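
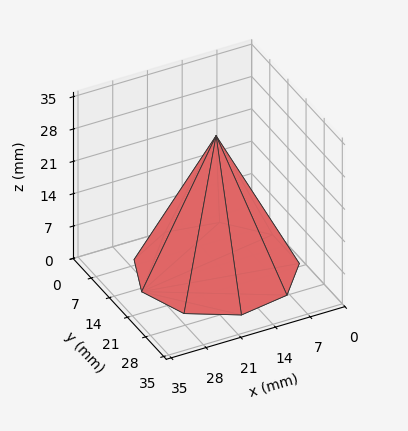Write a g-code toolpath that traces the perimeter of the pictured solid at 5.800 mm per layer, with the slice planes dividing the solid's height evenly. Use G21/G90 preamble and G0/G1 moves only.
Reading the render: the shape is a regular 9-sided pyramid, base circumscribed radius ≈ 15 mm, apex at z ≈ 29 mm (dimensions read to the nearest mm from the axis ticks). For the g-code, the solid's height is divided into equal slices at the stated Δz and each level perimeter traced with G1 moves after a G0 lift.

; perimeter-only toolpath
G21 ; units = mm
G90 ; absolute positioning
G28 ; home
; layer 1
G0 Z5.800
G0 X27.000 Y15.000
G1 X24.193 Y22.714
G1 X17.084 Y26.818
G1 X9.000 Y25.392
G1 X3.724 Y19.104
G1 X3.724 Y10.896
G1 X9.000 Y4.608
G1 X17.084 Y3.182
G1 X24.193 Y7.286
G1 X27.000 Y15.000
; layer 2
G0 Z11.600
G0 X24.000 Y15.000
G1 X21.895 Y20.785
G1 X16.563 Y23.863
G1 X10.500 Y22.794
G1 X6.543 Y18.078
G1 X6.543 Y11.922
G1 X10.500 Y7.206
G1 X16.563 Y6.137
G1 X21.895 Y9.215
G1 X24.000 Y15.000
; layer 3
G0 Z17.400
G0 X21.000 Y15.000
G1 X19.596 Y18.857
G1 X16.042 Y20.909
G1 X12.000 Y20.196
G1 X9.362 Y17.052
G1 X9.362 Y12.948
G1 X12.000 Y9.804
G1 X16.042 Y9.091
G1 X19.596 Y11.143
G1 X21.000 Y15.000
; layer 4
G0 Z23.200
G0 X18.000 Y15.000
G1 X17.298 Y16.928
G1 X15.521 Y17.954
G1 X13.500 Y17.598
G1 X12.181 Y16.026
G1 X12.181 Y13.974
G1 X13.500 Y12.402
G1 X15.521 Y12.046
G1 X17.298 Y13.072
G1 X18.000 Y15.000
M2 ; end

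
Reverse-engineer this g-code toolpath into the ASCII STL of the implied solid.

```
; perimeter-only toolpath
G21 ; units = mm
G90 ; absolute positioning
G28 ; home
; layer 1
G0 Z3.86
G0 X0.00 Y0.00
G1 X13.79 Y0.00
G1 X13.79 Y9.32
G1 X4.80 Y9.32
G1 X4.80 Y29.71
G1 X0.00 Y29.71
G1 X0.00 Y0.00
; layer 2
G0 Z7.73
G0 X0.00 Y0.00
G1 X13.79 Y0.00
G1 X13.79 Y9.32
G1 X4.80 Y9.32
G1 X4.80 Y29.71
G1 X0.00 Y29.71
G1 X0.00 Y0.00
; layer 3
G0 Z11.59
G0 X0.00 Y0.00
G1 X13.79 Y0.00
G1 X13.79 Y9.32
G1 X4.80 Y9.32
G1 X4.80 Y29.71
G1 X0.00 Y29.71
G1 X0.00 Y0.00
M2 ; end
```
solid part
  facet normal 0.0000 0.0000 -1.0000
    outer loop
      vertex 13.79 9.32 0.00
      vertex 13.79 0.00 0.00
      vertex 0.00 0.00 0.00
    endloop
  endfacet
  facet normal 0.0000 0.0000 -1.0000
    outer loop
      vertex 4.80 9.32 0.00
      vertex 13.79 9.32 0.00
      vertex 0.00 0.00 0.00
    endloop
  endfacet
  facet normal 0.0000 0.0000 -1.0000
    outer loop
      vertex 4.80 29.71 0.00
      vertex 4.80 9.32 0.00
      vertex 0.00 0.00 0.00
    endloop
  endfacet
  facet normal 0.0000 0.0000 -1.0000
    outer loop
      vertex 0.00 29.71 0.00
      vertex 4.80 29.71 0.00
      vertex 0.00 0.00 0.00
    endloop
  endfacet
  facet normal 0.0000 0.0000 1.0000
    outer loop
      vertex 0.00 0.00 11.59
      vertex 13.79 0.00 11.59
      vertex 13.79 9.32 11.59
    endloop
  endfacet
  facet normal 0.0000 0.0000 1.0000
    outer loop
      vertex 0.00 0.00 11.59
      vertex 13.79 9.32 11.59
      vertex 4.80 9.32 11.59
    endloop
  endfacet
  facet normal 0.0000 0.0000 1.0000
    outer loop
      vertex 0.00 0.00 11.59
      vertex 4.80 9.32 11.59
      vertex 4.80 29.71 11.59
    endloop
  endfacet
  facet normal 0.0000 0.0000 1.0000
    outer loop
      vertex 0.00 0.00 11.59
      vertex 4.80 29.71 11.59
      vertex 0.00 29.71 11.59
    endloop
  endfacet
  facet normal 0.0000 -1.0000 0.0000
    outer loop
      vertex 0.00 0.00 0.00
      vertex 13.79 0.00 0.00
      vertex 13.79 0.00 11.59
    endloop
  endfacet
  facet normal 0.0000 -1.0000 0.0000
    outer loop
      vertex 0.00 0.00 0.00
      vertex 13.79 0.00 11.59
      vertex 0.00 0.00 11.59
    endloop
  endfacet
  facet normal 1.0000 0.0000 0.0000
    outer loop
      vertex 13.79 0.00 0.00
      vertex 13.79 9.32 0.00
      vertex 13.79 9.32 11.59
    endloop
  endfacet
  facet normal 1.0000 0.0000 0.0000
    outer loop
      vertex 13.79 0.00 0.00
      vertex 13.79 9.32 11.59
      vertex 13.79 0.00 11.59
    endloop
  endfacet
  facet normal 0.0000 1.0000 0.0000
    outer loop
      vertex 13.79 9.32 0.00
      vertex 4.80 9.32 0.00
      vertex 4.80 9.32 11.59
    endloop
  endfacet
  facet normal 0.0000 1.0000 0.0000
    outer loop
      vertex 13.79 9.32 0.00
      vertex 4.80 9.32 11.59
      vertex 13.79 9.32 11.59
    endloop
  endfacet
  facet normal 1.0000 0.0000 0.0000
    outer loop
      vertex 4.80 9.32 0.00
      vertex 4.80 29.71 0.00
      vertex 4.80 29.71 11.59
    endloop
  endfacet
  facet normal 1.0000 0.0000 0.0000
    outer loop
      vertex 4.80 9.32 0.00
      vertex 4.80 29.71 11.59
      vertex 4.80 9.32 11.59
    endloop
  endfacet
  facet normal 0.0000 1.0000 0.0000
    outer loop
      vertex 4.80 29.71 0.00
      vertex 0.00 29.71 0.00
      vertex 0.00 29.71 11.59
    endloop
  endfacet
  facet normal 0.0000 1.0000 0.0000
    outer loop
      vertex 4.80 29.71 0.00
      vertex 0.00 29.71 11.59
      vertex 4.80 29.71 11.59
    endloop
  endfacet
  facet normal -1.0000 0.0000 0.0000
    outer loop
      vertex 0.00 29.71 0.00
      vertex 0.00 0.00 0.00
      vertex 0.00 0.00 11.59
    endloop
  endfacet
  facet normal -1.0000 0.0000 0.0000
    outer loop
      vertex 0.00 29.71 0.00
      vertex 0.00 0.00 11.59
      vertex 0.00 29.71 11.59
    endloop
  endfacet
endsolid part

The G0 Z moves step by Δz≈3.86 mm. Every layer's G1 loop is the same polygon, so the solid is a straight extrusion of it from z=0 to z≈11.6. Closing with flat bottom and top caps and triangulating gives 20 facets — an L-shaped prism: outer 13.8 × 29.7 mm, arm thicknesses ≈ 9.32 mm (horizontal) and 4.8 mm (vertical), extruded 11.6 mm in z.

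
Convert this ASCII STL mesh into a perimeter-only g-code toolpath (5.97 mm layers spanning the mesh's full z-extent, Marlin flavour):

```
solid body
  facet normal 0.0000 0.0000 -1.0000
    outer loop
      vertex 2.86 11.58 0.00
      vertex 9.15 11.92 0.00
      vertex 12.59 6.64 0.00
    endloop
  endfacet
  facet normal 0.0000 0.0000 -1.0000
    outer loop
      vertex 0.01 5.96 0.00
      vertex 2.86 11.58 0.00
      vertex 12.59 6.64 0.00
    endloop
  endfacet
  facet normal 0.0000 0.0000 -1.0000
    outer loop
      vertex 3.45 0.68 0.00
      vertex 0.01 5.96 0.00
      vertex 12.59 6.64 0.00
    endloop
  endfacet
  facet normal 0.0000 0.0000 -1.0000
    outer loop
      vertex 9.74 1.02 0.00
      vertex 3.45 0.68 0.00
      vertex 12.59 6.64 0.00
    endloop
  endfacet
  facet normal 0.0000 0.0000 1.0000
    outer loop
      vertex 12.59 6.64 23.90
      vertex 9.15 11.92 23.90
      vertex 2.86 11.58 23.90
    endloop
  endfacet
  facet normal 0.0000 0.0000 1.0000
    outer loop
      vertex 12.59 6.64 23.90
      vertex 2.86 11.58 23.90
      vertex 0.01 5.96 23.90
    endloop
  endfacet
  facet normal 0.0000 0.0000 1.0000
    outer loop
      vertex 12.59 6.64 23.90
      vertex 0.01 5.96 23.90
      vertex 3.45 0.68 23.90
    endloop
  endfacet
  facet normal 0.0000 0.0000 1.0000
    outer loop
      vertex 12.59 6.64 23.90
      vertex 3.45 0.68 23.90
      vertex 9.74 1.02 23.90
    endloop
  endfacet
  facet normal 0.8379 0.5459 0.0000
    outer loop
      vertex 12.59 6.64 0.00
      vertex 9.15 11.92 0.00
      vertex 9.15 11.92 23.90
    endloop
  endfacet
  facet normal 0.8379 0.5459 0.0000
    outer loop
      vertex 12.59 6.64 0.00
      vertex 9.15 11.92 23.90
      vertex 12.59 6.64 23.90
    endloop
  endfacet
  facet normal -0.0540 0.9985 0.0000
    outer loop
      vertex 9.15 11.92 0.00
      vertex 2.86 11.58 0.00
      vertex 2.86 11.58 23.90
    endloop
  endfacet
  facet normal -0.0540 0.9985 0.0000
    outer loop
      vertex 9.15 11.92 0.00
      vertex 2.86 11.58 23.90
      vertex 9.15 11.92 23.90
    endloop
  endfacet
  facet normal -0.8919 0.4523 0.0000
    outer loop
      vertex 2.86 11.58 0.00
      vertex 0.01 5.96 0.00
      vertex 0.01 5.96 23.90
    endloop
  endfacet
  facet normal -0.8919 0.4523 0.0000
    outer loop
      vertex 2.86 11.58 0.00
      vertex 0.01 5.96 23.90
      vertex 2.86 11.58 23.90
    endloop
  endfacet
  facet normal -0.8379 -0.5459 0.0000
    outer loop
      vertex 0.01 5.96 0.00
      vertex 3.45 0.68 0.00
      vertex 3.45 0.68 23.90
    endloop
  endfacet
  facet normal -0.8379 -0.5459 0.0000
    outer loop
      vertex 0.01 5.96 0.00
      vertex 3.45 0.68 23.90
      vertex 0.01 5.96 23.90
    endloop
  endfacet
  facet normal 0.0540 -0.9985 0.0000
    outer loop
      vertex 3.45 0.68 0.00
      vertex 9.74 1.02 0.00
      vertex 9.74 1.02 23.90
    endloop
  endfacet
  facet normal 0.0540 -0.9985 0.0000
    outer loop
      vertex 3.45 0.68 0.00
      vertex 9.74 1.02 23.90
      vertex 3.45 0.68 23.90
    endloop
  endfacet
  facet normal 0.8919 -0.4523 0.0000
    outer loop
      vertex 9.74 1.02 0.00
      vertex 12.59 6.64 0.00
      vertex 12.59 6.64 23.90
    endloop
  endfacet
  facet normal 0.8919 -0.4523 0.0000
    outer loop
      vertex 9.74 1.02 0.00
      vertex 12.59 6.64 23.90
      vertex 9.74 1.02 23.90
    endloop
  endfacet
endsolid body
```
; perimeter-only toolpath
G21 ; units = mm
G90 ; absolute positioning
G28 ; home
; layer 1
G0 Z5.97
G0 X12.59 Y6.64
G1 X9.15 Y11.92
G1 X2.86 Y11.58
G1 X0.01 Y5.96
G1 X3.45 Y0.68
G1 X9.74 Y1.02
G1 X12.59 Y6.64
; layer 2
G0 Z11.95
G0 X12.59 Y6.64
G1 X9.15 Y11.92
G1 X2.86 Y11.58
G1 X0.01 Y5.96
G1 X3.45 Y0.68
G1 X9.74 Y1.02
G1 X12.59 Y6.64
; layer 3
G0 Z17.92
G0 X12.59 Y6.64
G1 X9.15 Y11.92
G1 X2.86 Y11.58
G1 X0.01 Y5.96
G1 X3.45 Y0.68
G1 X9.74 Y1.02
G1 X12.59 Y6.64
; layer 4
G0 Z23.90
G0 X12.59 Y6.64
G1 X9.15 Y11.92
G1 X2.86 Y11.58
G1 X0.01 Y5.96
G1 X3.45 Y0.68
G1 X9.74 Y1.02
G1 X12.59 Y6.64
M2 ; end

The solid is a regular 6-sided prism (a cylinder approximated with 6 flat sides), circumscribed radius ≈ 6.3 mm, height ≈ 23.9 mm. Slicing at Δz = 5.97 mm — 4 equal slices spanning the solid's height, so layer i sits at z = i·h/4 — gives 4 non-empty perimeters. Each is a 6-segment closed polygon; G0 lifts to the layer z and rapids to the start vertex, then G1 traces the edges.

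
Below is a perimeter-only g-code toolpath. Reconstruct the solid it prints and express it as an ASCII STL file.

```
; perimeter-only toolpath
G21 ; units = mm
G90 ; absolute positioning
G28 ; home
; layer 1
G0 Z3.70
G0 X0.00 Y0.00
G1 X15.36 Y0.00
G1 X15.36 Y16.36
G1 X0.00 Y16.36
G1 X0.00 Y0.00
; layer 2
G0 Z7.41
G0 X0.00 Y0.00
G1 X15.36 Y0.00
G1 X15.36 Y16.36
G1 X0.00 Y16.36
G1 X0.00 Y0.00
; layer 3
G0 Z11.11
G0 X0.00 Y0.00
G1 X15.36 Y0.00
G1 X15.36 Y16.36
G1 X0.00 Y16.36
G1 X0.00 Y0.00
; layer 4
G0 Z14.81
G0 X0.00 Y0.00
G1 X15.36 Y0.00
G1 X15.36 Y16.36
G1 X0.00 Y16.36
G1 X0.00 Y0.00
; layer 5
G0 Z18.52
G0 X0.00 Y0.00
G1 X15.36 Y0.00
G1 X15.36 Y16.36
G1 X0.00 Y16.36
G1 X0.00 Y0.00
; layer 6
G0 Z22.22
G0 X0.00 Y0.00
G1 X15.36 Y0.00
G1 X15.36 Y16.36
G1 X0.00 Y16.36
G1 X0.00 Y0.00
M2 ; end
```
solid part
  facet normal 0.0000 0.0000 -1.0000
    outer loop
      vertex 15.36 16.36 0.00
      vertex 15.36 0.00 0.00
      vertex 0.00 0.00 0.00
    endloop
  endfacet
  facet normal 0.0000 0.0000 -1.0000
    outer loop
      vertex 0.00 16.36 0.00
      vertex 15.36 16.36 0.00
      vertex 0.00 0.00 0.00
    endloop
  endfacet
  facet normal 0.0000 0.0000 1.0000
    outer loop
      vertex 0.00 0.00 22.22
      vertex 15.36 0.00 22.22
      vertex 15.36 16.36 22.22
    endloop
  endfacet
  facet normal 0.0000 0.0000 1.0000
    outer loop
      vertex 0.00 0.00 22.22
      vertex 15.36 16.36 22.22
      vertex 0.00 16.36 22.22
    endloop
  endfacet
  facet normal 0.0000 -1.0000 0.0000
    outer loop
      vertex 0.00 0.00 0.00
      vertex 15.36 0.00 0.00
      vertex 15.36 0.00 22.22
    endloop
  endfacet
  facet normal 0.0000 -1.0000 0.0000
    outer loop
      vertex 0.00 0.00 0.00
      vertex 15.36 0.00 22.22
      vertex 0.00 0.00 22.22
    endloop
  endfacet
  facet normal 0.0000 1.0000 0.0000
    outer loop
      vertex 15.36 16.36 22.22
      vertex 15.36 16.36 0.00
      vertex 0.00 16.36 0.00
    endloop
  endfacet
  facet normal 0.0000 1.0000 0.0000
    outer loop
      vertex 0.00 16.36 22.22
      vertex 15.36 16.36 22.22
      vertex 0.00 16.36 0.00
    endloop
  endfacet
  facet normal -1.0000 0.0000 0.0000
    outer loop
      vertex 0.00 16.36 22.22
      vertex 0.00 16.36 0.00
      vertex 0.00 0.00 0.00
    endloop
  endfacet
  facet normal -1.0000 0.0000 0.0000
    outer loop
      vertex 0.00 0.00 22.22
      vertex 0.00 16.36 22.22
      vertex 0.00 0.00 0.00
    endloop
  endfacet
  facet normal 1.0000 0.0000 0.0000
    outer loop
      vertex 15.36 0.00 0.00
      vertex 15.36 16.36 0.00
      vertex 15.36 16.36 22.22
    endloop
  endfacet
  facet normal 1.0000 0.0000 0.0000
    outer loop
      vertex 15.36 0.00 0.00
      vertex 15.36 16.36 22.22
      vertex 15.36 0.00 22.22
    endloop
  endfacet
endsolid part

The G0 Z moves step by Δz≈3.70 mm. Every layer's G1 loop is the same polygon, so the solid is a straight extrusion of it from z=0 to z≈22.2. Closing with flat bottom and top caps and triangulating gives 12 facets — a rectangular box, roughly 15.4 × 16.4 mm footprint and 22.2 mm tall.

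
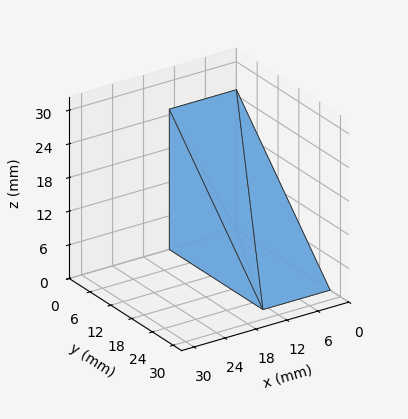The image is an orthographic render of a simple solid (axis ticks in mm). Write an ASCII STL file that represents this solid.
Reading the render: the shape is a wedge (ramp): 13 × 27 mm base, rising to 25 mm along the y=0 edge and sloping linearly to z=0 at y=27 (dimensions read to the nearest mm from the axis ticks). For the STL, each face is triangulated and given an outward normal.

solid part
  facet normal 0.0000 0.0000 -1.0000
    outer loop
      vertex 13.000 27.000 0.000
      vertex 13.000 0.000 0.000
      vertex 0.000 0.000 0.000
    endloop
  endfacet
  facet normal 0.0000 0.0000 -1.0000
    outer loop
      vertex 0.000 27.000 0.000
      vertex 13.000 27.000 0.000
      vertex 0.000 0.000 0.000
    endloop
  endfacet
  facet normal 0.0000 -1.0000 0.0000
    outer loop
      vertex 0.000 0.000 0.000
      vertex 13.000 0.000 0.000
      vertex 13.000 0.000 25.000
    endloop
  endfacet
  facet normal 0.0000 -1.0000 0.0000
    outer loop
      vertex 0.000 0.000 0.000
      vertex 13.000 0.000 25.000
      vertex 0.000 0.000 25.000
    endloop
  endfacet
  facet normal 0.0000 0.6794 0.7338
    outer loop
      vertex 0.000 0.000 25.000
      vertex 13.000 0.000 25.000
      vertex 13.000 27.000 0.000
    endloop
  endfacet
  facet normal 0.0000 0.6794 0.7338
    outer loop
      vertex 0.000 0.000 25.000
      vertex 13.000 27.000 0.000
      vertex 0.000 27.000 0.000
    endloop
  endfacet
  facet normal -1.0000 0.0000 0.0000
    outer loop
      vertex 0.000 0.000 25.000
      vertex 0.000 27.000 0.000
      vertex 0.000 0.000 0.000
    endloop
  endfacet
  facet normal 1.0000 0.0000 0.0000
    outer loop
      vertex 13.000 0.000 0.000
      vertex 13.000 27.000 0.000
      vertex 13.000 0.000 25.000
    endloop
  endfacet
endsolid part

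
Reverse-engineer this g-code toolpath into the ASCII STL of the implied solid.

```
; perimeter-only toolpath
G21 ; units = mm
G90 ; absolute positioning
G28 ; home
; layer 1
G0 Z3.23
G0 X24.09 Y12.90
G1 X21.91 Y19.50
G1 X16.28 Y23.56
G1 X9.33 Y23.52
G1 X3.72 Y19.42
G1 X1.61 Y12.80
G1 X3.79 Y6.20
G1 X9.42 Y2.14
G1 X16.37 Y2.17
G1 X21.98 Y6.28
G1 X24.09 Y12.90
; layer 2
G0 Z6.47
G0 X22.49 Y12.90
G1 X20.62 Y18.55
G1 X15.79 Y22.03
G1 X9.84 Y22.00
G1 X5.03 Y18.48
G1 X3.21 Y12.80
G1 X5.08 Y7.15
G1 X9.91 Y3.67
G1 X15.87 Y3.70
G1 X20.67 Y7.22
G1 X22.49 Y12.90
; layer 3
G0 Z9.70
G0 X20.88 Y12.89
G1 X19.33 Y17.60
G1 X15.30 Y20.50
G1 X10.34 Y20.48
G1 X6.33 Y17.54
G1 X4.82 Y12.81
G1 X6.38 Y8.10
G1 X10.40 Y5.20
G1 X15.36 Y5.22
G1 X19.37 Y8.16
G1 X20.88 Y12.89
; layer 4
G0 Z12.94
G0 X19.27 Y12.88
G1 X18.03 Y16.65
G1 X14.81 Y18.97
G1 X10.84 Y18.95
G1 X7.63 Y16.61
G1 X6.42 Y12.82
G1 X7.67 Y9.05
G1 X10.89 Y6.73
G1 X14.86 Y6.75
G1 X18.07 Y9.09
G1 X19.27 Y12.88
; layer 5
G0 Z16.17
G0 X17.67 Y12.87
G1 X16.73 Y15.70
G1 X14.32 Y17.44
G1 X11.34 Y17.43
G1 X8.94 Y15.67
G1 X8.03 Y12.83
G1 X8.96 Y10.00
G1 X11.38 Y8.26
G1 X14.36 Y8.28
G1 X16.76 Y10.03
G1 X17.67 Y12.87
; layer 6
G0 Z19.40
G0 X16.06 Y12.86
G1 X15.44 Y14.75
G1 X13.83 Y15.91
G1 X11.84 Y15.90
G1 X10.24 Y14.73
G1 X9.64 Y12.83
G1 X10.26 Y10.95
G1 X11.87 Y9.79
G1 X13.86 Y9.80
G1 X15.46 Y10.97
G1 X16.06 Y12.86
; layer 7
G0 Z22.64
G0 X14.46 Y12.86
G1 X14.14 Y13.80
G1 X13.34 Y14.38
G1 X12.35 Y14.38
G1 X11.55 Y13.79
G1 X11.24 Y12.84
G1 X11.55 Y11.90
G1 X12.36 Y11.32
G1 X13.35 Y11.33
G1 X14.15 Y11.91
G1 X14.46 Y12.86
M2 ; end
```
solid part
  facet normal 0.0000 0.0000 -1.0000
    outer loop
      vertex 16.77 25.09 0.00
      vertex 23.21 20.45 0.00
      vertex 25.70 12.91 0.00
    endloop
  endfacet
  facet normal 0.0000 0.0000 -1.0000
    outer loop
      vertex 8.83 25.05 0.00
      vertex 16.77 25.09 0.00
      vertex 25.70 12.91 0.00
    endloop
  endfacet
  facet normal 0.0000 0.0000 -1.0000
    outer loop
      vertex 2.42 20.36 0.00
      vertex 8.83 25.05 0.00
      vertex 25.70 12.91 0.00
    endloop
  endfacet
  facet normal 0.0000 0.0000 -1.0000
    outer loop
      vertex 0.00 12.79 0.00
      vertex 2.42 20.36 0.00
      vertex 25.70 12.91 0.00
    endloop
  endfacet
  facet normal 0.0000 0.0000 -1.0000
    outer loop
      vertex 2.49 5.25 0.00
      vertex 0.00 12.79 0.00
      vertex 25.70 12.91 0.00
    endloop
  endfacet
  facet normal 0.0000 0.0000 -1.0000
    outer loop
      vertex 8.93 0.61 0.00
      vertex 2.49 5.25 0.00
      vertex 25.70 12.91 0.00
    endloop
  endfacet
  facet normal 0.0000 0.0000 -1.0000
    outer loop
      vertex 16.87 0.65 0.00
      vertex 8.93 0.61 0.00
      vertex 25.70 12.91 0.00
    endloop
  endfacet
  facet normal 0.0000 0.0000 -1.0000
    outer loop
      vertex 23.28 5.34 0.00
      vertex 16.87 0.65 0.00
      vertex 25.70 12.91 0.00
    endloop
  endfacet
  facet normal 0.8586 0.2835 0.4271
    outer loop
      vertex 25.70 12.91 0.00
      vertex 23.21 20.45 0.00
      vertex 12.85 12.85 25.87
    endloop
  endfacet
  facet normal 0.5285 0.7336 0.4272
    outer loop
      vertex 23.21 20.45 0.00
      vertex 16.77 25.09 0.00
      vertex 12.85 12.85 25.87
    endloop
  endfacet
  facet normal -0.0046 0.9042 0.4271
    outer loop
      vertex 16.77 25.09 0.00
      vertex 8.83 25.05 0.00
      vertex 12.85 12.85 25.87
    endloop
  endfacet
  facet normal -0.5339 0.7297 0.4271
    outer loop
      vertex 8.83 25.05 0.00
      vertex 2.42 20.36 0.00
      vertex 12.85 12.85 25.87
    endloop
  endfacet
  facet normal -0.8612 0.2753 0.4272
    outer loop
      vertex 2.42 20.36 0.00
      vertex 0.00 12.79 0.00
      vertex 12.85 12.85 25.87
    endloop
  endfacet
  facet normal -0.8586 -0.2835 0.4271
    outer loop
      vertex 0.00 12.79 0.00
      vertex 2.49 5.25 0.00
      vertex 12.85 12.85 25.87
    endloop
  endfacet
  facet normal -0.5285 -0.7336 0.4272
    outer loop
      vertex 2.49 5.25 0.00
      vertex 8.93 0.61 0.00
      vertex 12.85 12.85 25.87
    endloop
  endfacet
  facet normal 0.0046 -0.9042 0.4271
    outer loop
      vertex 8.93 0.61 0.00
      vertex 16.87 0.65 0.00
      vertex 12.85 12.85 25.87
    endloop
  endfacet
  facet normal 0.5339 -0.7297 0.4271
    outer loop
      vertex 16.87 0.65 0.00
      vertex 23.28 5.34 0.00
      vertex 12.85 12.85 25.87
    endloop
  endfacet
  facet normal 0.8612 -0.2753 0.4272
    outer loop
      vertex 23.28 5.34 0.00
      vertex 25.70 12.91 0.00
      vertex 12.85 12.85 25.87
    endloop
  endfacet
endsolid part

The G0 Z moves step by Δz≈3.23 mm. The G1 loops shrink linearly with z, so the solid tapers from its base footprint up to z≈25.9. Closing with a flat bottom cap and the tapered top and triangulating gives 18 facets — a regular 10-sided pyramid, base circumscribed radius ≈ 12.8 mm, apex at z ≈ 25.9 mm.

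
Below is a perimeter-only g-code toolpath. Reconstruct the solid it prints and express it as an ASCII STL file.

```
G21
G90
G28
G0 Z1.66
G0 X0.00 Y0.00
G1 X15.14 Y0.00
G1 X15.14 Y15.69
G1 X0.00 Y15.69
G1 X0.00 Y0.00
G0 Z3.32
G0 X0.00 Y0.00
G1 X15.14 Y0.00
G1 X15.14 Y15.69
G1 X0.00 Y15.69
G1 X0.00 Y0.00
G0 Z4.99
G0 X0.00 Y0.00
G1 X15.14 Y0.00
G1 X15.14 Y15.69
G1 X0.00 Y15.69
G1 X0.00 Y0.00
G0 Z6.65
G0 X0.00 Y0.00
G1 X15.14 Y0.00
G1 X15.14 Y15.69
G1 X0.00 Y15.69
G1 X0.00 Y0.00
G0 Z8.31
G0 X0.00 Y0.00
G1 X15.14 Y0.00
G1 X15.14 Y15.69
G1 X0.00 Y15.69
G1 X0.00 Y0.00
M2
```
solid part
  facet normal 0.0000 0.0000 -1.0000
    outer loop
      vertex 15.14 15.69 0.00
      vertex 15.14 0.00 0.00
      vertex 0.00 0.00 0.00
    endloop
  endfacet
  facet normal 0.0000 0.0000 -1.0000
    outer loop
      vertex 0.00 15.69 0.00
      vertex 15.14 15.69 0.00
      vertex 0.00 0.00 0.00
    endloop
  endfacet
  facet normal 0.0000 0.0000 1.0000
    outer loop
      vertex 0.00 0.00 8.31
      vertex 15.14 0.00 8.31
      vertex 15.14 15.69 8.31
    endloop
  endfacet
  facet normal 0.0000 0.0000 1.0000
    outer loop
      vertex 0.00 0.00 8.31
      vertex 15.14 15.69 8.31
      vertex 0.00 15.69 8.31
    endloop
  endfacet
  facet normal 0.0000 -1.0000 0.0000
    outer loop
      vertex 0.00 0.00 0.00
      vertex 15.14 0.00 0.00
      vertex 15.14 0.00 8.31
    endloop
  endfacet
  facet normal 0.0000 -1.0000 0.0000
    outer loop
      vertex 0.00 0.00 0.00
      vertex 15.14 0.00 8.31
      vertex 0.00 0.00 8.31
    endloop
  endfacet
  facet normal 0.0000 1.0000 0.0000
    outer loop
      vertex 15.14 15.69 8.31
      vertex 15.14 15.69 0.00
      vertex 0.00 15.69 0.00
    endloop
  endfacet
  facet normal 0.0000 1.0000 0.0000
    outer loop
      vertex 0.00 15.69 8.31
      vertex 15.14 15.69 8.31
      vertex 0.00 15.69 0.00
    endloop
  endfacet
  facet normal -1.0000 0.0000 0.0000
    outer loop
      vertex 0.00 15.69 8.31
      vertex 0.00 15.69 0.00
      vertex 0.00 0.00 0.00
    endloop
  endfacet
  facet normal -1.0000 0.0000 0.0000
    outer loop
      vertex 0.00 0.00 8.31
      vertex 0.00 15.69 8.31
      vertex 0.00 0.00 0.00
    endloop
  endfacet
  facet normal 1.0000 0.0000 0.0000
    outer loop
      vertex 15.14 0.00 0.00
      vertex 15.14 15.69 0.00
      vertex 15.14 15.69 8.31
    endloop
  endfacet
  facet normal 1.0000 0.0000 0.0000
    outer loop
      vertex 15.14 0.00 0.00
      vertex 15.14 15.69 8.31
      vertex 15.14 0.00 8.31
    endloop
  endfacet
endsolid part

The G0 Z moves step by Δz≈1.66 mm. Every layer's G1 loop is the same polygon, so the solid is a straight extrusion of it from z=0 to z≈8.31. Closing with flat bottom and top caps and triangulating gives 12 facets — a rectangular box, roughly 15.1 × 15.7 mm footprint and 8.31 mm tall.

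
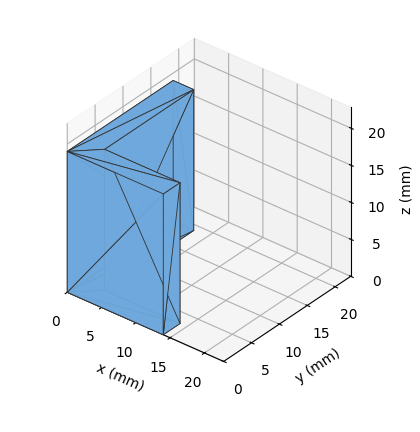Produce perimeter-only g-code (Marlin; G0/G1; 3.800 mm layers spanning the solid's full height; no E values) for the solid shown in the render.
Reading the render: the shape is an L-shaped prism: outer 14 × 19 mm, arm thicknesses ≈ 3 mm (horizontal) and 3 mm (vertical), extruded 19 mm in z (dimensions read to the nearest mm from the axis ticks). For the g-code, the solid's height is divided into equal slices at the stated Δz and each level perimeter traced with G1 moves after a G0 lift.

; perimeter-only toolpath
G21 ; units = mm
G90 ; absolute positioning
G28 ; home
; layer 1
G0 Z3.800
G0 X0.000 Y0.000
G1 X14.000 Y0.000
G1 X14.000 Y3.000
G1 X3.000 Y3.000
G1 X3.000 Y19.000
G1 X0.000 Y19.000
G1 X0.000 Y0.000
; layer 2
G0 Z7.600
G0 X0.000 Y0.000
G1 X14.000 Y0.000
G1 X14.000 Y3.000
G1 X3.000 Y3.000
G1 X3.000 Y19.000
G1 X0.000 Y19.000
G1 X0.000 Y0.000
; layer 3
G0 Z11.400
G0 X0.000 Y0.000
G1 X14.000 Y0.000
G1 X14.000 Y3.000
G1 X3.000 Y3.000
G1 X3.000 Y19.000
G1 X0.000 Y19.000
G1 X0.000 Y0.000
; layer 4
G0 Z15.200
G0 X0.000 Y0.000
G1 X14.000 Y0.000
G1 X14.000 Y3.000
G1 X3.000 Y3.000
G1 X3.000 Y19.000
G1 X0.000 Y19.000
G1 X0.000 Y0.000
; layer 5
G0 Z19.000
G0 X0.000 Y0.000
G1 X14.000 Y0.000
G1 X14.000 Y3.000
G1 X3.000 Y3.000
G1 X3.000 Y19.000
G1 X0.000 Y19.000
G1 X0.000 Y0.000
M2 ; end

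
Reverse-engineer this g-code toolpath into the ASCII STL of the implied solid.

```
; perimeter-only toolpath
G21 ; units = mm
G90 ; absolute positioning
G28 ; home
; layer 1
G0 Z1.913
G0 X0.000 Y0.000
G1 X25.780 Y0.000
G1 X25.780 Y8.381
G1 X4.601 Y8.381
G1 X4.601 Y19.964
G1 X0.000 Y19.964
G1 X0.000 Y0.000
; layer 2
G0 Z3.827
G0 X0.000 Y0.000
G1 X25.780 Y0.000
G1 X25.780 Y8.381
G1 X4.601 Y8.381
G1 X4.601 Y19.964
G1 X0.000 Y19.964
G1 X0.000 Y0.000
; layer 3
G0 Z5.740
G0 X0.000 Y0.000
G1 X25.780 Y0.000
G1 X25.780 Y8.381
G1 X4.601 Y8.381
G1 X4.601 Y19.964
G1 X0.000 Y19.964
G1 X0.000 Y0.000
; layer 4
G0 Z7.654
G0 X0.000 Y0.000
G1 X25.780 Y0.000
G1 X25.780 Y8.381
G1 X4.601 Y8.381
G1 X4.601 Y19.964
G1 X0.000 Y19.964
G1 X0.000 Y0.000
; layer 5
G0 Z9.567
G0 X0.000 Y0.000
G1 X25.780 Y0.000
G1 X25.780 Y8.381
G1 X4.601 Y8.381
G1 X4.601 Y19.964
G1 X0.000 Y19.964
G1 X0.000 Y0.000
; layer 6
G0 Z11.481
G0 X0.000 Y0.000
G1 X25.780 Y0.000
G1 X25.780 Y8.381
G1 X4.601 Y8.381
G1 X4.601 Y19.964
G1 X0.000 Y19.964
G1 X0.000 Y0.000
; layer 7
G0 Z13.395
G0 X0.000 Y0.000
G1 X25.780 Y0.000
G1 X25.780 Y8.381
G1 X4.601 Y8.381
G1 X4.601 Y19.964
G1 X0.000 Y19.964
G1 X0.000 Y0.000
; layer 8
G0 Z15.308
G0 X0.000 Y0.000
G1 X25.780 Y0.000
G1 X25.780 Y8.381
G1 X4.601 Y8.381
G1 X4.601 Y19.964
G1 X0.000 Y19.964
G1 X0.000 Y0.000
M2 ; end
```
solid part
  facet normal 0.0000 0.0000 -1.0000
    outer loop
      vertex 25.780 8.381 0.000
      vertex 25.780 0.000 0.000
      vertex 0.000 0.000 0.000
    endloop
  endfacet
  facet normal 0.0000 0.0000 -1.0000
    outer loop
      vertex 4.601 8.381 0.000
      vertex 25.780 8.381 0.000
      vertex 0.000 0.000 0.000
    endloop
  endfacet
  facet normal 0.0000 0.0000 -1.0000
    outer loop
      vertex 4.601 19.964 0.000
      vertex 4.601 8.381 0.000
      vertex 0.000 0.000 0.000
    endloop
  endfacet
  facet normal 0.0000 0.0000 -1.0000
    outer loop
      vertex 0.000 19.964 0.000
      vertex 4.601 19.964 0.000
      vertex 0.000 0.000 0.000
    endloop
  endfacet
  facet normal 0.0000 0.0000 1.0000
    outer loop
      vertex 0.000 0.000 15.308
      vertex 25.780 0.000 15.308
      vertex 25.780 8.381 15.308
    endloop
  endfacet
  facet normal 0.0000 0.0000 1.0000
    outer loop
      vertex 0.000 0.000 15.308
      vertex 25.780 8.381 15.308
      vertex 4.601 8.381 15.308
    endloop
  endfacet
  facet normal 0.0000 0.0000 1.0000
    outer loop
      vertex 0.000 0.000 15.308
      vertex 4.601 8.381 15.308
      vertex 4.601 19.964 15.308
    endloop
  endfacet
  facet normal 0.0000 0.0000 1.0000
    outer loop
      vertex 0.000 0.000 15.308
      vertex 4.601 19.964 15.308
      vertex 0.000 19.964 15.308
    endloop
  endfacet
  facet normal 0.0000 -1.0000 0.0000
    outer loop
      vertex 0.000 0.000 0.000
      vertex 25.780 0.000 0.000
      vertex 25.780 0.000 15.308
    endloop
  endfacet
  facet normal 0.0000 -1.0000 0.0000
    outer loop
      vertex 0.000 0.000 0.000
      vertex 25.780 0.000 15.308
      vertex 0.000 0.000 15.308
    endloop
  endfacet
  facet normal 1.0000 0.0000 0.0000
    outer loop
      vertex 25.780 0.000 0.000
      vertex 25.780 8.381 0.000
      vertex 25.780 8.381 15.308
    endloop
  endfacet
  facet normal 1.0000 0.0000 0.0000
    outer loop
      vertex 25.780 0.000 0.000
      vertex 25.780 8.381 15.308
      vertex 25.780 0.000 15.308
    endloop
  endfacet
  facet normal 0.0000 1.0000 0.0000
    outer loop
      vertex 25.780 8.381 0.000
      vertex 4.601 8.381 0.000
      vertex 4.601 8.381 15.308
    endloop
  endfacet
  facet normal 0.0000 1.0000 0.0000
    outer loop
      vertex 25.780 8.381 0.000
      vertex 4.601 8.381 15.308
      vertex 25.780 8.381 15.308
    endloop
  endfacet
  facet normal 1.0000 0.0000 0.0000
    outer loop
      vertex 4.601 8.381 0.000
      vertex 4.601 19.964 0.000
      vertex 4.601 19.964 15.308
    endloop
  endfacet
  facet normal 1.0000 0.0000 0.0000
    outer loop
      vertex 4.601 8.381 0.000
      vertex 4.601 19.964 15.308
      vertex 4.601 8.381 15.308
    endloop
  endfacet
  facet normal 0.0000 1.0000 0.0000
    outer loop
      vertex 4.601 19.964 0.000
      vertex 0.000 19.964 0.000
      vertex 0.000 19.964 15.308
    endloop
  endfacet
  facet normal 0.0000 1.0000 0.0000
    outer loop
      vertex 4.601 19.964 0.000
      vertex 0.000 19.964 15.308
      vertex 4.601 19.964 15.308
    endloop
  endfacet
  facet normal -1.0000 0.0000 0.0000
    outer loop
      vertex 0.000 19.964 0.000
      vertex 0.000 0.000 0.000
      vertex 0.000 0.000 15.308
    endloop
  endfacet
  facet normal -1.0000 0.0000 0.0000
    outer loop
      vertex 0.000 19.964 0.000
      vertex 0.000 0.000 15.308
      vertex 0.000 19.964 15.308
    endloop
  endfacet
endsolid part

The G0 Z moves step by Δz≈1.913 mm. Every layer's G1 loop is the same polygon, so the solid is a straight extrusion of it from z=0 to z≈15.3. Closing with flat bottom and top caps and triangulating gives 20 facets — an L-shaped prism: outer 25.8 × 20 mm, arm thicknesses ≈ 8.38 mm (horizontal) and 4.6 mm (vertical), extruded 15.3 mm in z.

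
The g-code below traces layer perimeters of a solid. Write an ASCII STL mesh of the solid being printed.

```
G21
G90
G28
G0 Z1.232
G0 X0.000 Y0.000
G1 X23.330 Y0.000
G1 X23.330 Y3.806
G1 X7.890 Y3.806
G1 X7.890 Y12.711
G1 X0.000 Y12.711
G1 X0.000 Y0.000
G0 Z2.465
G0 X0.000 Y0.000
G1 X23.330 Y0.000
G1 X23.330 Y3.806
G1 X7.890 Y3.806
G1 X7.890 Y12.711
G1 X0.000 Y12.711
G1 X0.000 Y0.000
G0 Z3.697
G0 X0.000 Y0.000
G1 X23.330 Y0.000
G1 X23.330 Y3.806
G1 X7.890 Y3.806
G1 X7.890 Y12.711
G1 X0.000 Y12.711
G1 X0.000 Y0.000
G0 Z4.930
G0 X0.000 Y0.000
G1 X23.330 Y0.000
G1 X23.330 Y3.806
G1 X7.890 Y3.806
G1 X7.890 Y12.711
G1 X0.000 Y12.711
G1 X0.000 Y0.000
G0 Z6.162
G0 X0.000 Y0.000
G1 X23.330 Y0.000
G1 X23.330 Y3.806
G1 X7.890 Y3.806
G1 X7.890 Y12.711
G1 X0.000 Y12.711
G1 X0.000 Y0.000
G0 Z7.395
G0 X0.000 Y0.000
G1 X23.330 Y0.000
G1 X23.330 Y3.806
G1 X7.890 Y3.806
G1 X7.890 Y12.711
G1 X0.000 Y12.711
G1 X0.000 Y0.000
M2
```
solid part
  facet normal 0.0000 0.0000 -1.0000
    outer loop
      vertex 23.330 3.806 0.000
      vertex 23.330 0.000 0.000
      vertex 0.000 0.000 0.000
    endloop
  endfacet
  facet normal 0.0000 0.0000 -1.0000
    outer loop
      vertex 7.890 3.806 0.000
      vertex 23.330 3.806 0.000
      vertex 0.000 0.000 0.000
    endloop
  endfacet
  facet normal 0.0000 0.0000 -1.0000
    outer loop
      vertex 7.890 12.711 0.000
      vertex 7.890 3.806 0.000
      vertex 0.000 0.000 0.000
    endloop
  endfacet
  facet normal 0.0000 0.0000 -1.0000
    outer loop
      vertex 0.000 12.711 0.000
      vertex 7.890 12.711 0.000
      vertex 0.000 0.000 0.000
    endloop
  endfacet
  facet normal 0.0000 0.0000 1.0000
    outer loop
      vertex 0.000 0.000 7.395
      vertex 23.330 0.000 7.395
      vertex 23.330 3.806 7.395
    endloop
  endfacet
  facet normal 0.0000 0.0000 1.0000
    outer loop
      vertex 0.000 0.000 7.395
      vertex 23.330 3.806 7.395
      vertex 7.890 3.806 7.395
    endloop
  endfacet
  facet normal 0.0000 0.0000 1.0000
    outer loop
      vertex 0.000 0.000 7.395
      vertex 7.890 3.806 7.395
      vertex 7.890 12.711 7.395
    endloop
  endfacet
  facet normal 0.0000 0.0000 1.0000
    outer loop
      vertex 0.000 0.000 7.395
      vertex 7.890 12.711 7.395
      vertex 0.000 12.711 7.395
    endloop
  endfacet
  facet normal 0.0000 -1.0000 0.0000
    outer loop
      vertex 0.000 0.000 0.000
      vertex 23.330 0.000 0.000
      vertex 23.330 0.000 7.395
    endloop
  endfacet
  facet normal 0.0000 -1.0000 0.0000
    outer loop
      vertex 0.000 0.000 0.000
      vertex 23.330 0.000 7.395
      vertex 0.000 0.000 7.395
    endloop
  endfacet
  facet normal 1.0000 0.0000 0.0000
    outer loop
      vertex 23.330 0.000 0.000
      vertex 23.330 3.806 0.000
      vertex 23.330 3.806 7.395
    endloop
  endfacet
  facet normal 1.0000 0.0000 0.0000
    outer loop
      vertex 23.330 0.000 0.000
      vertex 23.330 3.806 7.395
      vertex 23.330 0.000 7.395
    endloop
  endfacet
  facet normal 0.0000 1.0000 0.0000
    outer loop
      vertex 23.330 3.806 0.000
      vertex 7.890 3.806 0.000
      vertex 7.890 3.806 7.395
    endloop
  endfacet
  facet normal 0.0000 1.0000 0.0000
    outer loop
      vertex 23.330 3.806 0.000
      vertex 7.890 3.806 7.395
      vertex 23.330 3.806 7.395
    endloop
  endfacet
  facet normal 1.0000 0.0000 0.0000
    outer loop
      vertex 7.890 3.806 0.000
      vertex 7.890 12.711 0.000
      vertex 7.890 12.711 7.395
    endloop
  endfacet
  facet normal 1.0000 0.0000 0.0000
    outer loop
      vertex 7.890 3.806 0.000
      vertex 7.890 12.711 7.395
      vertex 7.890 3.806 7.395
    endloop
  endfacet
  facet normal 0.0000 1.0000 0.0000
    outer loop
      vertex 7.890 12.711 0.000
      vertex 0.000 12.711 0.000
      vertex 0.000 12.711 7.395
    endloop
  endfacet
  facet normal 0.0000 1.0000 0.0000
    outer loop
      vertex 7.890 12.711 0.000
      vertex 0.000 12.711 7.395
      vertex 7.890 12.711 7.395
    endloop
  endfacet
  facet normal -1.0000 0.0000 0.0000
    outer loop
      vertex 0.000 12.711 0.000
      vertex 0.000 0.000 0.000
      vertex 0.000 0.000 7.395
    endloop
  endfacet
  facet normal -1.0000 0.0000 0.0000
    outer loop
      vertex 0.000 12.711 0.000
      vertex 0.000 0.000 7.395
      vertex 0.000 12.711 7.395
    endloop
  endfacet
endsolid part

The G0 Z moves step by Δz≈1.232 mm. Every layer's G1 loop is the same polygon, so the solid is a straight extrusion of it from z=0 to z≈7.39. Closing with flat bottom and top caps and triangulating gives 20 facets — an L-shaped prism: outer 23.3 × 12.7 mm, arm thicknesses ≈ 3.81 mm (horizontal) and 7.89 mm (vertical), extruded 7.39 mm in z.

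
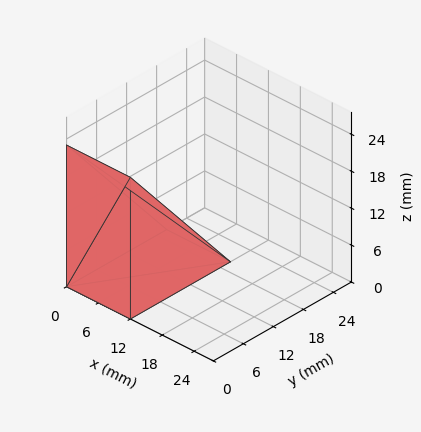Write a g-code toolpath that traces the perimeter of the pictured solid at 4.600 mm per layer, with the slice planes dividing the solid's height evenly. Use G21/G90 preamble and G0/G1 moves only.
Reading the render: the shape is a wedge (ramp): 12 × 20 mm base, rising to 23 mm along the y=0 edge and sloping linearly to z=0 at y=20 (dimensions read to the nearest mm from the axis ticks). For the g-code, the solid's height is divided into equal slices at the stated Δz and each level perimeter traced with G1 moves after a G0 lift.

; perimeter-only toolpath
G21 ; units = mm
G90 ; absolute positioning
G28 ; home
; layer 1
G0 Z4.600
G0 X0.000 Y0.000
G1 X12.000 Y0.000
G1 X12.000 Y16.000
G1 X0.000 Y16.000
G1 X0.000 Y0.000
; layer 2
G0 Z9.200
G0 X0.000 Y0.000
G1 X12.000 Y0.000
G1 X12.000 Y12.000
G1 X0.000 Y12.000
G1 X0.000 Y0.000
; layer 3
G0 Z13.800
G0 X0.000 Y0.000
G1 X12.000 Y0.000
G1 X12.000 Y8.000
G1 X0.000 Y8.000
G1 X0.000 Y0.000
; layer 4
G0 Z18.400
G0 X0.000 Y0.000
G1 X12.000 Y0.000
G1 X12.000 Y4.000
G1 X0.000 Y4.000
G1 X0.000 Y0.000
M2 ; end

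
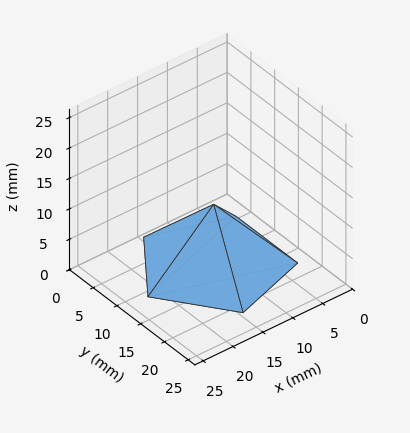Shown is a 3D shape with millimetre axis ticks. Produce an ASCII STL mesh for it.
Reading the render: the shape is a regular 5-sided pyramid, base circumscribed radius ≈ 11 mm, apex at z ≈ 10 mm (dimensions read to the nearest mm from the axis ticks). For the STL, each face is triangulated and given an outward normal.

solid part
  facet normal 0.0000 0.0000 -1.0000
    outer loop
      vertex 2.10 17.47 0.00
      vertex 14.40 21.46 0.00
      vertex 22.00 11.00 0.00
    endloop
  endfacet
  facet normal 0.0000 0.0000 -1.0000
    outer loop
      vertex 2.10 4.53 0.00
      vertex 2.10 17.47 0.00
      vertex 22.00 11.00 0.00
    endloop
  endfacet
  facet normal 0.0000 0.0000 -1.0000
    outer loop
      vertex 14.40 0.54 0.00
      vertex 2.10 4.53 0.00
      vertex 22.00 11.00 0.00
    endloop
  endfacet
  facet normal 0.6044 0.4391 0.6648
    outer loop
      vertex 22.00 11.00 0.00
      vertex 14.40 21.46 0.00
      vertex 11.00 11.00 10.00
    endloop
  endfacet
  facet normal -0.2305 0.7105 0.6648
    outer loop
      vertex 14.40 21.46 0.00
      vertex 2.10 17.47 0.00
      vertex 11.00 11.00 10.00
    endloop
  endfacet
  facet normal -0.7470 0.0000 0.6648
    outer loop
      vertex 2.10 17.47 0.00
      vertex 2.10 4.53 0.00
      vertex 11.00 11.00 10.00
    endloop
  endfacet
  facet normal -0.2305 -0.7105 0.6648
    outer loop
      vertex 2.10 4.53 0.00
      vertex 14.40 0.54 0.00
      vertex 11.00 11.00 10.00
    endloop
  endfacet
  facet normal 0.6044 -0.4391 0.6648
    outer loop
      vertex 14.40 0.54 0.00
      vertex 22.00 11.00 0.00
      vertex 11.00 11.00 10.00
    endloop
  endfacet
endsolid part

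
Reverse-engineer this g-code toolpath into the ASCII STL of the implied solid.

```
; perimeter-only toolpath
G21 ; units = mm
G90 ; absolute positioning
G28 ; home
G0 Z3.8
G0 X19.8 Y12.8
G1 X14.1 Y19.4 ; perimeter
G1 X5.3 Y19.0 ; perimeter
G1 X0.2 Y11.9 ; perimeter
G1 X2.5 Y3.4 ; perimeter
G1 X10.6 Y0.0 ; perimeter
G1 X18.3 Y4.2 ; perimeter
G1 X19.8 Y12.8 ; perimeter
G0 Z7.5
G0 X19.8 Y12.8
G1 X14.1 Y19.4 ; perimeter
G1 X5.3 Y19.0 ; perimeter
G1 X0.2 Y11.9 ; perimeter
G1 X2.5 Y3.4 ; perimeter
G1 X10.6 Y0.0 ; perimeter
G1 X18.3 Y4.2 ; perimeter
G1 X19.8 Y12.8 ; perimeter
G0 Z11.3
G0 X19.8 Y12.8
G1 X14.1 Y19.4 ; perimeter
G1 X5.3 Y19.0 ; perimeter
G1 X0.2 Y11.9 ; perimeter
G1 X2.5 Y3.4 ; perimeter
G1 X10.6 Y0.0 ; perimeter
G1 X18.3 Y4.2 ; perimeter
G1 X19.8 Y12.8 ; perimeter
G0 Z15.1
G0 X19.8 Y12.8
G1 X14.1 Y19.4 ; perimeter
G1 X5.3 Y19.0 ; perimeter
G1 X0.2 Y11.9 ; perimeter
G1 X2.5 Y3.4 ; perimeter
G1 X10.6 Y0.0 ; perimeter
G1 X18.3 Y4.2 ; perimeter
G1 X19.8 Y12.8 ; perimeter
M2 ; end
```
solid part
  facet normal 0.0000 0.0000 -1.0000
    outer loop
      vertex 5.3 19.0 0.0
      vertex 14.1 19.4 0.0
      vertex 19.8 12.8 0.0
    endloop
  endfacet
  facet normal 0.0000 0.0000 -1.0000
    outer loop
      vertex 0.2 11.9 0.0
      vertex 5.3 19.0 0.0
      vertex 19.8 12.8 0.0
    endloop
  endfacet
  facet normal 0.0000 0.0000 -1.0000
    outer loop
      vertex 2.5 3.4 0.0
      vertex 0.2 11.9 0.0
      vertex 19.8 12.8 0.0
    endloop
  endfacet
  facet normal 0.0000 0.0000 -1.0000
    outer loop
      vertex 10.6 0.0 0.0
      vertex 2.5 3.4 0.0
      vertex 19.8 12.8 0.0
    endloop
  endfacet
  facet normal 0.0000 0.0000 -1.0000
    outer loop
      vertex 18.3 4.2 0.0
      vertex 10.6 0.0 0.0
      vertex 19.8 12.8 0.0
    endloop
  endfacet
  facet normal 0.0000 0.0000 1.0000
    outer loop
      vertex 19.8 12.8 15.1
      vertex 14.1 19.4 15.1
      vertex 5.3 19.0 15.1
    endloop
  endfacet
  facet normal 0.0000 0.0000 1.0000
    outer loop
      vertex 19.8 12.8 15.1
      vertex 5.3 19.0 15.1
      vertex 0.2 11.9 15.1
    endloop
  endfacet
  facet normal 0.0000 0.0000 1.0000
    outer loop
      vertex 19.8 12.8 15.1
      vertex 0.2 11.9 15.1
      vertex 2.5 3.4 15.1
    endloop
  endfacet
  facet normal 0.0000 0.0000 1.0000
    outer loop
      vertex 19.8 12.8 15.1
      vertex 2.5 3.4 15.1
      vertex 10.6 0.0 15.1
    endloop
  endfacet
  facet normal 0.0000 0.0000 1.0000
    outer loop
      vertex 19.8 12.8 15.1
      vertex 10.6 0.0 15.1
      vertex 18.3 4.2 15.1
    endloop
  endfacet
  facet normal 0.7568 0.6536 0.0000
    outer loop
      vertex 19.8 12.8 0.0
      vertex 14.1 19.4 0.0
      vertex 14.1 19.4 15.1
    endloop
  endfacet
  facet normal 0.7568 0.6536 0.0000
    outer loop
      vertex 19.8 12.8 0.0
      vertex 14.1 19.4 15.1
      vertex 19.8 12.8 15.1
    endloop
  endfacet
  facet normal -0.0454 0.9990 0.0000
    outer loop
      vertex 14.1 19.4 0.0
      vertex 5.3 19.0 0.0
      vertex 5.3 19.0 15.1
    endloop
  endfacet
  facet normal -0.0454 0.9990 0.0000
    outer loop
      vertex 14.1 19.4 0.0
      vertex 5.3 19.0 15.1
      vertex 14.1 19.4 15.1
    endloop
  endfacet
  facet normal -0.8122 0.5834 0.0000
    outer loop
      vertex 5.3 19.0 0.0
      vertex 0.2 11.9 0.0
      vertex 0.2 11.9 15.1
    endloop
  endfacet
  facet normal -0.8122 0.5834 0.0000
    outer loop
      vertex 5.3 19.0 0.0
      vertex 0.2 11.9 15.1
      vertex 5.3 19.0 15.1
    endloop
  endfacet
  facet normal -0.9653 -0.2612 0.0000
    outer loop
      vertex 0.2 11.9 0.0
      vertex 2.5 3.4 0.0
      vertex 2.5 3.4 15.1
    endloop
  endfacet
  facet normal -0.9653 -0.2612 0.0000
    outer loop
      vertex 0.2 11.9 0.0
      vertex 2.5 3.4 15.1
      vertex 0.2 11.9 15.1
    endloop
  endfacet
  facet normal -0.3870 -0.9221 0.0000
    outer loop
      vertex 2.5 3.4 0.0
      vertex 10.6 0.0 0.0
      vertex 10.6 0.0 15.1
    endloop
  endfacet
  facet normal -0.3870 -0.9221 0.0000
    outer loop
      vertex 2.5 3.4 0.0
      vertex 10.6 0.0 15.1
      vertex 2.5 3.4 15.1
    endloop
  endfacet
  facet normal 0.4789 -0.8779 0.0000
    outer loop
      vertex 10.6 0.0 0.0
      vertex 18.3 4.2 0.0
      vertex 18.3 4.2 15.1
    endloop
  endfacet
  facet normal 0.4789 -0.8779 0.0000
    outer loop
      vertex 10.6 0.0 0.0
      vertex 18.3 4.2 15.1
      vertex 10.6 0.0 15.1
    endloop
  endfacet
  facet normal 0.9851 -0.1718 0.0000
    outer loop
      vertex 18.3 4.2 0.0
      vertex 19.8 12.8 0.0
      vertex 19.8 12.8 15.1
    endloop
  endfacet
  facet normal 0.9851 -0.1718 0.0000
    outer loop
      vertex 18.3 4.2 0.0
      vertex 19.8 12.8 15.1
      vertex 18.3 4.2 15.1
    endloop
  endfacet
endsolid part

The G0 Z moves step by Δz≈3.8 mm. Every layer's G1 loop is the same polygon, so the solid is a straight extrusion of it from z=0 to z≈15.1. Closing with flat bottom and top caps and triangulating gives 24 facets — a regular 7-sided prism (a cylinder approximated with 7 flat sides), circumscribed radius ≈ 10.1 mm, height ≈ 15.1 mm.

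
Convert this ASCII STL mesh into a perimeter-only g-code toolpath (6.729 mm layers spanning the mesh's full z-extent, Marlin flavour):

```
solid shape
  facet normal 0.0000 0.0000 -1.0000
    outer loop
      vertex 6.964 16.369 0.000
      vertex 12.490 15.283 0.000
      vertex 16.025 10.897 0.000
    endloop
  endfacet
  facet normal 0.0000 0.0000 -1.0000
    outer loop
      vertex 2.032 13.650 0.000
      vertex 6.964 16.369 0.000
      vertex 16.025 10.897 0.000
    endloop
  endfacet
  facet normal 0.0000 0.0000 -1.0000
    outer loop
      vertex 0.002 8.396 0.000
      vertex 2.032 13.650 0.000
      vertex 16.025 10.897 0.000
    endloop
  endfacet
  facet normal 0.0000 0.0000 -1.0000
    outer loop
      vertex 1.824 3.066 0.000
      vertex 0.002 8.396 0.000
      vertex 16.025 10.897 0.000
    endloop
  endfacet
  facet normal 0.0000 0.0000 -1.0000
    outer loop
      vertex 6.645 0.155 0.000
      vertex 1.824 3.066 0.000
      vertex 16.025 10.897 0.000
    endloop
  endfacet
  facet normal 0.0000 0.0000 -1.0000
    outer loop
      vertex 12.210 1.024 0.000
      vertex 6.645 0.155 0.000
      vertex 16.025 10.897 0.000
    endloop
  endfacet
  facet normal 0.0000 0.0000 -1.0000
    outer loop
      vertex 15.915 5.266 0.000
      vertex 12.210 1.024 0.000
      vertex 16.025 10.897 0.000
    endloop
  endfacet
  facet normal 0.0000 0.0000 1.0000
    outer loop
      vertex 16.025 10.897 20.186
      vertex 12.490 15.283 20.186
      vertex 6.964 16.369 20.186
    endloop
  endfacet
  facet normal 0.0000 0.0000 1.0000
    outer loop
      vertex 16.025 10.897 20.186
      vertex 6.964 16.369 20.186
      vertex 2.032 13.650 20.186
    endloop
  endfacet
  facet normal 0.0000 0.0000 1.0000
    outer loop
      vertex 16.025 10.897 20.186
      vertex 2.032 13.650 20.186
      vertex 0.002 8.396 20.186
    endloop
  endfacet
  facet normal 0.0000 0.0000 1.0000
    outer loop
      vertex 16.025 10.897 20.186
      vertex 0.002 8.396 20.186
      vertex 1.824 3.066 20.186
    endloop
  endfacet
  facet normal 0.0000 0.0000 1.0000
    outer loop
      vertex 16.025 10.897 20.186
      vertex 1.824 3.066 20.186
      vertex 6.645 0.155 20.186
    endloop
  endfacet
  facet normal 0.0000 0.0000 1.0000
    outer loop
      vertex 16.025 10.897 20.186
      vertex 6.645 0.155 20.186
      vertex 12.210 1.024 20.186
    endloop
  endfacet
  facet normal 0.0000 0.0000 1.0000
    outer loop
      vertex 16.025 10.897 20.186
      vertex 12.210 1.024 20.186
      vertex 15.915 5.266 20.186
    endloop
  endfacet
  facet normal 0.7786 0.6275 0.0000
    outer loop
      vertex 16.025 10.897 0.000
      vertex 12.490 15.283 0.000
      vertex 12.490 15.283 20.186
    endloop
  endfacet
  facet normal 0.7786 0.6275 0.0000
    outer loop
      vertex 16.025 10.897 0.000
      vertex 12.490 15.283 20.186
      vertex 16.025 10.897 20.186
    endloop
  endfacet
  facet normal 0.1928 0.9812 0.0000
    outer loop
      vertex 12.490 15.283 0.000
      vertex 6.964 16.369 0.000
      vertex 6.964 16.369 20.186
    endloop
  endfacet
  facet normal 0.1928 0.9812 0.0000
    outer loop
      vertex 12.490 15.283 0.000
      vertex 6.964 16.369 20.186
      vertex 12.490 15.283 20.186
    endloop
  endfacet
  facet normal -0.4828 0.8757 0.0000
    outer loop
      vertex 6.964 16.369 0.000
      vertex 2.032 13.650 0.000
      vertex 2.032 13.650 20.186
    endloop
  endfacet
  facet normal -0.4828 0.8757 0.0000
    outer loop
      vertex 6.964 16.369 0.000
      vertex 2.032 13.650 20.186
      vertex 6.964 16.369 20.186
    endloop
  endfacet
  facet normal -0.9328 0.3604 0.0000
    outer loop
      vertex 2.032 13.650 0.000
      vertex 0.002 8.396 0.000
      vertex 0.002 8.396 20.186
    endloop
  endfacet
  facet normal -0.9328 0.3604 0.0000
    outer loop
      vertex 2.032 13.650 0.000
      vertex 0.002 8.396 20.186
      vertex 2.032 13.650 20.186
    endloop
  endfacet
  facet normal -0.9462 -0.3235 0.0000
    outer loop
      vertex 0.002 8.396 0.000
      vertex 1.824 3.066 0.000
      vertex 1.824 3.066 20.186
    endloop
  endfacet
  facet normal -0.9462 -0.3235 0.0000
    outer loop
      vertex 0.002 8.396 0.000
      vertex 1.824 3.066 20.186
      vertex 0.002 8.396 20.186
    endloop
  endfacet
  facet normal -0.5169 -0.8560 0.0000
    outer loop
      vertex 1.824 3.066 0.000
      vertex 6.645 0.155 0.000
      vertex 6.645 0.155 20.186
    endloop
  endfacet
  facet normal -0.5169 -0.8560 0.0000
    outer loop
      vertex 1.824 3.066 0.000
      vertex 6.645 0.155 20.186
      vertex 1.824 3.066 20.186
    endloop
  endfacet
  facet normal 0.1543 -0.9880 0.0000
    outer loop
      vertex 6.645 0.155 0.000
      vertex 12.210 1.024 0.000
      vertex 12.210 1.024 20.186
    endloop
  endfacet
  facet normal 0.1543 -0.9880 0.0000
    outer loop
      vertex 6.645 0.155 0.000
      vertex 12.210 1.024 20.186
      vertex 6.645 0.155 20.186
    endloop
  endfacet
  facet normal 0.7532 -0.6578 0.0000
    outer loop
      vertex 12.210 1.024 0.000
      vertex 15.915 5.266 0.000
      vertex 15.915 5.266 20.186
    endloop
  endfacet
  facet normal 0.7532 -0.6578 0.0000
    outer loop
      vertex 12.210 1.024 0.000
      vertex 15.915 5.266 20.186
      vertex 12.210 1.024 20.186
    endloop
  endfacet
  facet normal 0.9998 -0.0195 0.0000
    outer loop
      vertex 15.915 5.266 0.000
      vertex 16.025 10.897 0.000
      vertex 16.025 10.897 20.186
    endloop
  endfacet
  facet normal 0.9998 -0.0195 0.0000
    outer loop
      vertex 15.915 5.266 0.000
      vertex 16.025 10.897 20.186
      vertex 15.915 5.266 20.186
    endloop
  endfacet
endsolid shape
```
; perimeter-only toolpath
G21 ; units = mm
G90 ; absolute positioning
G28 ; home
; layer 1
G0 Z6.729
G0 X16.025 Y10.897
G1 X12.490 Y15.283
G1 X6.964 Y16.369
G1 X2.032 Y13.650
G1 X0.002 Y8.396
G1 X1.824 Y3.066
G1 X6.645 Y0.155
G1 X12.210 Y1.024
G1 X15.915 Y5.266
G1 X16.025 Y10.897
; layer 2
G0 Z13.457
G0 X16.025 Y10.897
G1 X12.490 Y15.283
G1 X6.964 Y16.369
G1 X2.032 Y13.650
G1 X0.002 Y8.396
G1 X1.824 Y3.066
G1 X6.645 Y0.155
G1 X12.210 Y1.024
G1 X15.915 Y5.266
G1 X16.025 Y10.897
; layer 3
G0 Z20.186
G0 X16.025 Y10.897
G1 X12.490 Y15.283
G1 X6.964 Y16.369
G1 X2.032 Y13.650
G1 X0.002 Y8.396
G1 X1.824 Y3.066
G1 X6.645 Y0.155
G1 X12.210 Y1.024
G1 X15.915 Y5.266
G1 X16.025 Y10.897
M2 ; end

The solid is a regular 9-sided prism (a cylinder approximated with 9 flat sides), circumscribed radius ≈ 8.23 mm, height ≈ 20.2 mm. Slicing at Δz = 6.729 mm — 3 equal slices spanning the solid's height, so layer i sits at z = i·h/3 — gives 3 non-empty perimeters. Each is a 9-segment closed polygon; G0 lifts to the layer z and rapids to the start vertex, then G1 traces the edges.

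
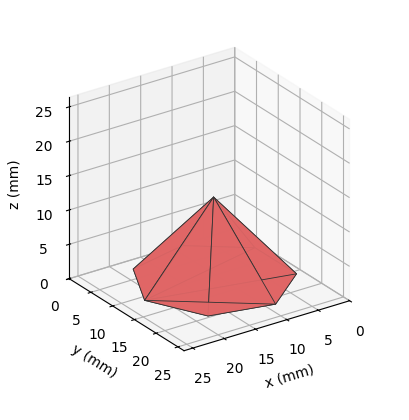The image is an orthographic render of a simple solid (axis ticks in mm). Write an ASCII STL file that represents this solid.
Reading the render: the shape is a regular 7-sided pyramid, base circumscribed radius ≈ 11 mm, apex at z ≈ 12 mm (dimensions read to the nearest mm from the axis ticks). For the STL, each face is triangulated and given an outward normal.

solid part
  facet normal 0.0000 0.0000 -1.0000
    outer loop
      vertex 8.55 21.72 0.00
      vertex 17.86 19.60 0.00
      vertex 22.00 11.00 0.00
    endloop
  endfacet
  facet normal 0.0000 0.0000 -1.0000
    outer loop
      vertex 1.09 15.77 0.00
      vertex 8.55 21.72 0.00
      vertex 22.00 11.00 0.00
    endloop
  endfacet
  facet normal 0.0000 0.0000 -1.0000
    outer loop
      vertex 1.09 6.23 0.00
      vertex 1.09 15.77 0.00
      vertex 22.00 11.00 0.00
    endloop
  endfacet
  facet normal 0.0000 0.0000 -1.0000
    outer loop
      vertex 8.55 0.28 0.00
      vertex 1.09 6.23 0.00
      vertex 22.00 11.00 0.00
    endloop
  endfacet
  facet normal 0.0000 0.0000 -1.0000
    outer loop
      vertex 17.86 2.40 0.00
      vertex 8.55 0.28 0.00
      vertex 22.00 11.00 0.00
    endloop
  endfacet
  facet normal 0.6947 0.3344 0.6368
    outer loop
      vertex 22.00 11.00 0.00
      vertex 17.86 19.60 0.00
      vertex 11.00 11.00 12.00
    endloop
  endfacet
  facet normal 0.1712 0.7519 0.6367
    outer loop
      vertex 17.86 19.60 0.00
      vertex 8.55 21.72 0.00
      vertex 11.00 11.00 12.00
    endloop
  endfacet
  facet normal -0.4808 0.6028 0.6367
    outer loop
      vertex 8.55 21.72 0.00
      vertex 1.09 15.77 0.00
      vertex 11.00 11.00 12.00
    endloop
  endfacet
  facet normal -0.7711 0.0000 0.6368
    outer loop
      vertex 1.09 15.77 0.00
      vertex 1.09 6.23 0.00
      vertex 11.00 11.00 12.00
    endloop
  endfacet
  facet normal -0.4808 -0.6028 0.6367
    outer loop
      vertex 1.09 6.23 0.00
      vertex 8.55 0.28 0.00
      vertex 11.00 11.00 12.00
    endloop
  endfacet
  facet normal 0.1712 -0.7519 0.6367
    outer loop
      vertex 8.55 0.28 0.00
      vertex 17.86 2.40 0.00
      vertex 11.00 11.00 12.00
    endloop
  endfacet
  facet normal 0.6947 -0.3344 0.6368
    outer loop
      vertex 17.86 2.40 0.00
      vertex 22.00 11.00 0.00
      vertex 11.00 11.00 12.00
    endloop
  endfacet
endsolid part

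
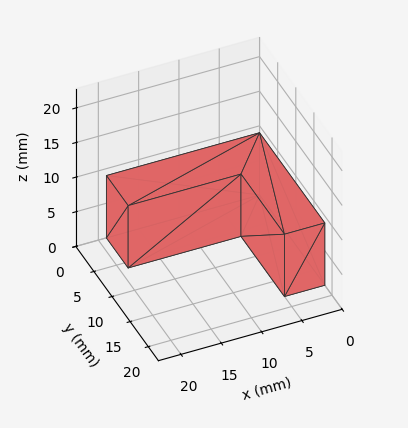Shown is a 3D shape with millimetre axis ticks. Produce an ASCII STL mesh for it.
Reading the render: the shape is an L-shaped prism: outer 19 × 18 mm, arm thicknesses ≈ 6 mm (horizontal) and 5 mm (vertical), extruded 9 mm in z (dimensions read to the nearest mm from the axis ticks). For the STL, each face is triangulated and given an outward normal.

solid part
  facet normal 0.0000 0.0000 -1.0000
    outer loop
      vertex 19.00 6.00 0.00
      vertex 19.00 0.00 0.00
      vertex 0.00 0.00 0.00
    endloop
  endfacet
  facet normal 0.0000 0.0000 -1.0000
    outer loop
      vertex 5.00 6.00 0.00
      vertex 19.00 6.00 0.00
      vertex 0.00 0.00 0.00
    endloop
  endfacet
  facet normal 0.0000 0.0000 -1.0000
    outer loop
      vertex 5.00 18.00 0.00
      vertex 5.00 6.00 0.00
      vertex 0.00 0.00 0.00
    endloop
  endfacet
  facet normal 0.0000 0.0000 -1.0000
    outer loop
      vertex 0.00 18.00 0.00
      vertex 5.00 18.00 0.00
      vertex 0.00 0.00 0.00
    endloop
  endfacet
  facet normal 0.0000 0.0000 1.0000
    outer loop
      vertex 0.00 0.00 9.00
      vertex 19.00 0.00 9.00
      vertex 19.00 6.00 9.00
    endloop
  endfacet
  facet normal 0.0000 0.0000 1.0000
    outer loop
      vertex 0.00 0.00 9.00
      vertex 19.00 6.00 9.00
      vertex 5.00 6.00 9.00
    endloop
  endfacet
  facet normal 0.0000 0.0000 1.0000
    outer loop
      vertex 0.00 0.00 9.00
      vertex 5.00 6.00 9.00
      vertex 5.00 18.00 9.00
    endloop
  endfacet
  facet normal 0.0000 0.0000 1.0000
    outer loop
      vertex 0.00 0.00 9.00
      vertex 5.00 18.00 9.00
      vertex 0.00 18.00 9.00
    endloop
  endfacet
  facet normal 0.0000 -1.0000 0.0000
    outer loop
      vertex 0.00 0.00 0.00
      vertex 19.00 0.00 0.00
      vertex 19.00 0.00 9.00
    endloop
  endfacet
  facet normal 0.0000 -1.0000 0.0000
    outer loop
      vertex 0.00 0.00 0.00
      vertex 19.00 0.00 9.00
      vertex 0.00 0.00 9.00
    endloop
  endfacet
  facet normal 1.0000 0.0000 0.0000
    outer loop
      vertex 19.00 0.00 0.00
      vertex 19.00 6.00 0.00
      vertex 19.00 6.00 9.00
    endloop
  endfacet
  facet normal 1.0000 0.0000 0.0000
    outer loop
      vertex 19.00 0.00 0.00
      vertex 19.00 6.00 9.00
      vertex 19.00 0.00 9.00
    endloop
  endfacet
  facet normal 0.0000 1.0000 0.0000
    outer loop
      vertex 19.00 6.00 0.00
      vertex 5.00 6.00 0.00
      vertex 5.00 6.00 9.00
    endloop
  endfacet
  facet normal 0.0000 1.0000 0.0000
    outer loop
      vertex 19.00 6.00 0.00
      vertex 5.00 6.00 9.00
      vertex 19.00 6.00 9.00
    endloop
  endfacet
  facet normal 1.0000 0.0000 0.0000
    outer loop
      vertex 5.00 6.00 0.00
      vertex 5.00 18.00 0.00
      vertex 5.00 18.00 9.00
    endloop
  endfacet
  facet normal 1.0000 0.0000 0.0000
    outer loop
      vertex 5.00 6.00 0.00
      vertex 5.00 18.00 9.00
      vertex 5.00 6.00 9.00
    endloop
  endfacet
  facet normal 0.0000 1.0000 0.0000
    outer loop
      vertex 5.00 18.00 0.00
      vertex 0.00 18.00 0.00
      vertex 0.00 18.00 9.00
    endloop
  endfacet
  facet normal 0.0000 1.0000 0.0000
    outer loop
      vertex 5.00 18.00 0.00
      vertex 0.00 18.00 9.00
      vertex 5.00 18.00 9.00
    endloop
  endfacet
  facet normal -1.0000 0.0000 0.0000
    outer loop
      vertex 0.00 18.00 0.00
      vertex 0.00 0.00 0.00
      vertex 0.00 0.00 9.00
    endloop
  endfacet
  facet normal -1.0000 0.0000 0.0000
    outer loop
      vertex 0.00 18.00 0.00
      vertex 0.00 0.00 9.00
      vertex 0.00 18.00 9.00
    endloop
  endfacet
endsolid part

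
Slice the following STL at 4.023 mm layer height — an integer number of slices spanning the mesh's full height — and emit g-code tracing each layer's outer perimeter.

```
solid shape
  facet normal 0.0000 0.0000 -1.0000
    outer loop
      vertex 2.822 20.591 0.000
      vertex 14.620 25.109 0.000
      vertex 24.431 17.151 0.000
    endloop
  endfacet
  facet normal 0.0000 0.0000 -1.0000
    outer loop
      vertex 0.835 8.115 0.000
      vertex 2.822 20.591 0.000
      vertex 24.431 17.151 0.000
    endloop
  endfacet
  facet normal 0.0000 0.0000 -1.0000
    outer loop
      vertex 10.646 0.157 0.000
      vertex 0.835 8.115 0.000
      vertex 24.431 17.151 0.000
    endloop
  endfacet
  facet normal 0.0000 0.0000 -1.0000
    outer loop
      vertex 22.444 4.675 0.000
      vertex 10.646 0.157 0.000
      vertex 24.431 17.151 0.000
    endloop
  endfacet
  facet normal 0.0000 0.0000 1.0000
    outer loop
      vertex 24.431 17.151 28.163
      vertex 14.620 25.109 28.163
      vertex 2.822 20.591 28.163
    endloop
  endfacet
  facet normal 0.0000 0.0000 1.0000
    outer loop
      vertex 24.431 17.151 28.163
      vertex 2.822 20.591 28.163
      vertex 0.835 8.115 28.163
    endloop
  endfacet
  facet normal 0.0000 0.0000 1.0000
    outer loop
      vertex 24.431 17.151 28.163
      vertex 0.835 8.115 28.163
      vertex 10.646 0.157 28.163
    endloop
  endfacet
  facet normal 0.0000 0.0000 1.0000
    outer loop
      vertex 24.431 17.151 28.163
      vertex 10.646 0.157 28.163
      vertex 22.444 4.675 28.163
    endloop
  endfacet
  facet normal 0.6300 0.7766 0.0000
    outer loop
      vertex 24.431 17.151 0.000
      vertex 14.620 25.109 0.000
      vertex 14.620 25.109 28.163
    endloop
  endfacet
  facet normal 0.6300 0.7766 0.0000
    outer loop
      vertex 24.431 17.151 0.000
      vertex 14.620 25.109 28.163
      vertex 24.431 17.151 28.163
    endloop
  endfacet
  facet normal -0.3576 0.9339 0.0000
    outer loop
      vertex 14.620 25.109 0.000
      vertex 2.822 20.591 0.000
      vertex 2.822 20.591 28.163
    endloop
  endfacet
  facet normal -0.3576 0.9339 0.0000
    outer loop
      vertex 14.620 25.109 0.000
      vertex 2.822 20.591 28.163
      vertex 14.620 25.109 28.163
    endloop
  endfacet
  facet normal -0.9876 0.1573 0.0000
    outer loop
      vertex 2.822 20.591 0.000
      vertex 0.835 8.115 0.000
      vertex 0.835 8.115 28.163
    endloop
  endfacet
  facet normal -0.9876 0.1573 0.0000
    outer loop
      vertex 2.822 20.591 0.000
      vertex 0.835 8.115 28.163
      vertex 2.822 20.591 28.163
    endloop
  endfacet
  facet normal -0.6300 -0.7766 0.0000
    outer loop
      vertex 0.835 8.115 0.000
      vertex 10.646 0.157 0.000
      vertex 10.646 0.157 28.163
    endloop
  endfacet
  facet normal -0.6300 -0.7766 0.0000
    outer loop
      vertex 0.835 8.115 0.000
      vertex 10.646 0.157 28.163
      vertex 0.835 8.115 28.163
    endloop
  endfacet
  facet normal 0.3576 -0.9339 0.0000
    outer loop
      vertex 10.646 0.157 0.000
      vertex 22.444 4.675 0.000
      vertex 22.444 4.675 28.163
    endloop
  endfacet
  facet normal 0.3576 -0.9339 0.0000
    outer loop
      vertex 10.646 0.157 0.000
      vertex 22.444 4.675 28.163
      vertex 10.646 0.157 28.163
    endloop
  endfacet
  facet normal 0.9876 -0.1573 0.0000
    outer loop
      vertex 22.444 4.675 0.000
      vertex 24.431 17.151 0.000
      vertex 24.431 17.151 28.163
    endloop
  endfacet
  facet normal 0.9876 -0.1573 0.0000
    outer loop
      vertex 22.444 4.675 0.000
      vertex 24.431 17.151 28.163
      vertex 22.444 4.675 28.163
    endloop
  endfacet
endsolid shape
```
; perimeter-only toolpath
G21 ; units = mm
G90 ; absolute positioning
G28 ; home
; layer 1
G0 Z4.023
G0 X24.431 Y17.151
G1 X14.620 Y25.109
G1 X2.822 Y20.591
G1 X0.835 Y8.115
G1 X10.646 Y0.157
G1 X22.444 Y4.675
G1 X24.431 Y17.151
; layer 2
G0 Z8.047
G0 X24.431 Y17.151
G1 X14.620 Y25.109
G1 X2.822 Y20.591
G1 X0.835 Y8.115
G1 X10.646 Y0.157
G1 X22.444 Y4.675
G1 X24.431 Y17.151
; layer 3
G0 Z12.070
G0 X24.431 Y17.151
G1 X14.620 Y25.109
G1 X2.822 Y20.591
G1 X0.835 Y8.115
G1 X10.646 Y0.157
G1 X22.444 Y4.675
G1 X24.431 Y17.151
; layer 4
G0 Z16.093
G0 X24.431 Y17.151
G1 X14.620 Y25.109
G1 X2.822 Y20.591
G1 X0.835 Y8.115
G1 X10.646 Y0.157
G1 X22.444 Y4.675
G1 X24.431 Y17.151
; layer 5
G0 Z20.116
G0 X24.431 Y17.151
G1 X14.620 Y25.109
G1 X2.822 Y20.591
G1 X0.835 Y8.115
G1 X10.646 Y0.157
G1 X22.444 Y4.675
G1 X24.431 Y17.151
; layer 6
G0 Z24.140
G0 X24.431 Y17.151
G1 X14.620 Y25.109
G1 X2.822 Y20.591
G1 X0.835 Y8.115
G1 X10.646 Y0.157
G1 X22.444 Y4.675
G1 X24.431 Y17.151
; layer 7
G0 Z28.163
G0 X24.431 Y17.151
G1 X14.620 Y25.109
G1 X2.822 Y20.591
G1 X0.835 Y8.115
G1 X10.646 Y0.157
G1 X22.444 Y4.675
G1 X24.431 Y17.151
M2 ; end

The solid is a regular 6-sided prism (a cylinder approximated with 6 flat sides), circumscribed radius ≈ 12.6 mm, height ≈ 28.2 mm. Slicing at Δz = 4.023 mm — 7 equal slices spanning the solid's height, so layer i sits at z = i·h/7 — gives 7 non-empty perimeters. Each is a 6-segment closed polygon; G0 lifts to the layer z and rapids to the start vertex, then G1 traces the edges.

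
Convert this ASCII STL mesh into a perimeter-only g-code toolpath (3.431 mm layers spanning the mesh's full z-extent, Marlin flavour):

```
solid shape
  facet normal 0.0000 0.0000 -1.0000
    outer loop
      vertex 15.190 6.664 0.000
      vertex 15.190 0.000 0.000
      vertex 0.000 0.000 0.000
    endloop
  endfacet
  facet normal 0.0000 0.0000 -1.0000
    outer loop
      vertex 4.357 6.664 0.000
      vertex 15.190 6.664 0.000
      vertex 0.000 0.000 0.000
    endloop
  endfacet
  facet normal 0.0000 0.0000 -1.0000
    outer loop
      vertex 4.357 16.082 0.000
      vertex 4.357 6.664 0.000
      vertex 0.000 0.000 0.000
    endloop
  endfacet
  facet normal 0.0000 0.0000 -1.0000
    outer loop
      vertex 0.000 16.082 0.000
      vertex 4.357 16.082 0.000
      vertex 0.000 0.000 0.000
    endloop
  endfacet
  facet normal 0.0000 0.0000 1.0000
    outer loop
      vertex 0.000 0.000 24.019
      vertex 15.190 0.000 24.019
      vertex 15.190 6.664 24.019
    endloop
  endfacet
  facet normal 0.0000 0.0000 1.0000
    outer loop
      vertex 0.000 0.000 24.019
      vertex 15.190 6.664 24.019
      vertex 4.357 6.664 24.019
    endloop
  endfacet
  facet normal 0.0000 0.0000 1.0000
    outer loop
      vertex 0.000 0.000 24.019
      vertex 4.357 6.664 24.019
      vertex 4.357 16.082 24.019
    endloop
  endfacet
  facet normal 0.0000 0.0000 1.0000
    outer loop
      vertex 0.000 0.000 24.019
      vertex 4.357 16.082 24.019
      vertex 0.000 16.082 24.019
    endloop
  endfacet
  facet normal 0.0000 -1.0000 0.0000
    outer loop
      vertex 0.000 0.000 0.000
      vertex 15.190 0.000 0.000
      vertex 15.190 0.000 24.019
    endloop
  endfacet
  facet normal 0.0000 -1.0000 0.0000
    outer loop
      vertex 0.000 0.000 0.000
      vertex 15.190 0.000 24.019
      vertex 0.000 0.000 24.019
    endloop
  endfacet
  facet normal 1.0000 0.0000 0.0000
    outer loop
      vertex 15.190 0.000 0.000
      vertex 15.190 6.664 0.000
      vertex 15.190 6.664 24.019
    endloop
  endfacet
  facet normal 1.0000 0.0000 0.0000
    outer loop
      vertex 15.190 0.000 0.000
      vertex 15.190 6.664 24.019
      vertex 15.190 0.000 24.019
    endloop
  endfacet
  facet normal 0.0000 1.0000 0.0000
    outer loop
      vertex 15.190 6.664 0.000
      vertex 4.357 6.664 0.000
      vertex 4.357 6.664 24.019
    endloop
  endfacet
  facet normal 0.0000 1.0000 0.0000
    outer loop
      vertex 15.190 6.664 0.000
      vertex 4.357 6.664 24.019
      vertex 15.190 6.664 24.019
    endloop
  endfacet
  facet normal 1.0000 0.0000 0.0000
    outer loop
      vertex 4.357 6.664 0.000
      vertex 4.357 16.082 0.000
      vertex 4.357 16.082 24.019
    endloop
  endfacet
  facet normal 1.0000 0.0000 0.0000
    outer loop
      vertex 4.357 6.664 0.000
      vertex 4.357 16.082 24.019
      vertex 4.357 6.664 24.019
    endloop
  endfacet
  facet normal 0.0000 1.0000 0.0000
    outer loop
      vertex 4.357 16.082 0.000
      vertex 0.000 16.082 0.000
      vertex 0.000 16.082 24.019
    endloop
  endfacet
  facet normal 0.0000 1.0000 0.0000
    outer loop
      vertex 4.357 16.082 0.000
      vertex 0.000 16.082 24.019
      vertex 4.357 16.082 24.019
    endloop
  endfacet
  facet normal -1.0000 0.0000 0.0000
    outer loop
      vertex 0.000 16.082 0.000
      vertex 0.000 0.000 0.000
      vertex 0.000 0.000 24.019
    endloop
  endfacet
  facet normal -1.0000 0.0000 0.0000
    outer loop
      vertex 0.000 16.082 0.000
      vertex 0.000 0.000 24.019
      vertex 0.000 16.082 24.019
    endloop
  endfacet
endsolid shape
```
; perimeter-only toolpath
G21 ; units = mm
G90 ; absolute positioning
G28 ; home
; layer 1
G0 Z3.431
G0 X0.000 Y0.000
G1 X15.190 Y0.000
G1 X15.190 Y6.664
G1 X4.357 Y6.664
G1 X4.357 Y16.082
G1 X0.000 Y16.082
G1 X0.000 Y0.000
; layer 2
G0 Z6.863
G0 X0.000 Y0.000
G1 X15.190 Y0.000
G1 X15.190 Y6.664
G1 X4.357 Y6.664
G1 X4.357 Y16.082
G1 X0.000 Y16.082
G1 X0.000 Y0.000
; layer 3
G0 Z10.294
G0 X0.000 Y0.000
G1 X15.190 Y0.000
G1 X15.190 Y6.664
G1 X4.357 Y6.664
G1 X4.357 Y16.082
G1 X0.000 Y16.082
G1 X0.000 Y0.000
; layer 4
G0 Z13.725
G0 X0.000 Y0.000
G1 X15.190 Y0.000
G1 X15.190 Y6.664
G1 X4.357 Y6.664
G1 X4.357 Y16.082
G1 X0.000 Y16.082
G1 X0.000 Y0.000
; layer 5
G0 Z17.156
G0 X0.000 Y0.000
G1 X15.190 Y0.000
G1 X15.190 Y6.664
G1 X4.357 Y6.664
G1 X4.357 Y16.082
G1 X0.000 Y16.082
G1 X0.000 Y0.000
; layer 6
G0 Z20.588
G0 X0.000 Y0.000
G1 X15.190 Y0.000
G1 X15.190 Y6.664
G1 X4.357 Y6.664
G1 X4.357 Y16.082
G1 X0.000 Y16.082
G1 X0.000 Y0.000
; layer 7
G0 Z24.019
G0 X0.000 Y0.000
G1 X15.190 Y0.000
G1 X15.190 Y6.664
G1 X4.357 Y6.664
G1 X4.357 Y16.082
G1 X0.000 Y16.082
G1 X0.000 Y0.000
M2 ; end

The solid is an L-shaped prism: outer 15.2 × 16.1 mm, arm thicknesses ≈ 6.66 mm (horizontal) and 4.36 mm (vertical), extruded 24 mm in z. Slicing at Δz = 3.431 mm — 7 equal slices spanning the solid's height, so layer i sits at z = i·h/7 — gives 7 non-empty perimeters. Each is a 6-segment closed polygon; G0 lifts to the layer z and rapids to the start vertex, then G1 traces the edges.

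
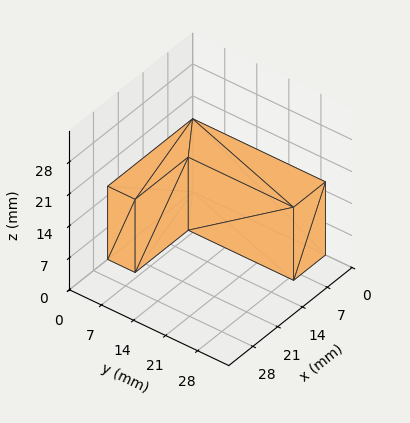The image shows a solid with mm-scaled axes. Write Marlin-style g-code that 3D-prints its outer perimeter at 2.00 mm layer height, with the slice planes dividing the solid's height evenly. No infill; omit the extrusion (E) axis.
Reading the render: the shape is an L-shaped prism: outer 24 × 29 mm, arm thicknesses ≈ 6 mm (horizontal) and 9 mm (vertical), extruded 16 mm in z (dimensions read to the nearest mm from the axis ticks). For the g-code, the solid's height is divided into equal slices at the stated Δz and each level perimeter traced with G1 moves after a G0 lift.

; perimeter-only toolpath
G21 ; units = mm
G90 ; absolute positioning
G28 ; home
; layer 1
G0 Z2.00
G0 X0.00 Y0.00
G1 X24.00 Y0.00
G1 X24.00 Y6.00
G1 X9.00 Y6.00
G1 X9.00 Y29.00
G1 X0.00 Y29.00
G1 X0.00 Y0.00
; layer 2
G0 Z4.00
G0 X0.00 Y0.00
G1 X24.00 Y0.00
G1 X24.00 Y6.00
G1 X9.00 Y6.00
G1 X9.00 Y29.00
G1 X0.00 Y29.00
G1 X0.00 Y0.00
; layer 3
G0 Z6.00
G0 X0.00 Y0.00
G1 X24.00 Y0.00
G1 X24.00 Y6.00
G1 X9.00 Y6.00
G1 X9.00 Y29.00
G1 X0.00 Y29.00
G1 X0.00 Y0.00
; layer 4
G0 Z8.00
G0 X0.00 Y0.00
G1 X24.00 Y0.00
G1 X24.00 Y6.00
G1 X9.00 Y6.00
G1 X9.00 Y29.00
G1 X0.00 Y29.00
G1 X0.00 Y0.00
; layer 5
G0 Z10.00
G0 X0.00 Y0.00
G1 X24.00 Y0.00
G1 X24.00 Y6.00
G1 X9.00 Y6.00
G1 X9.00 Y29.00
G1 X0.00 Y29.00
G1 X0.00 Y0.00
; layer 6
G0 Z12.00
G0 X0.00 Y0.00
G1 X24.00 Y0.00
G1 X24.00 Y6.00
G1 X9.00 Y6.00
G1 X9.00 Y29.00
G1 X0.00 Y29.00
G1 X0.00 Y0.00
; layer 7
G0 Z14.00
G0 X0.00 Y0.00
G1 X24.00 Y0.00
G1 X24.00 Y6.00
G1 X9.00 Y6.00
G1 X9.00 Y29.00
G1 X0.00 Y29.00
G1 X0.00 Y0.00
; layer 8
G0 Z16.00
G0 X0.00 Y0.00
G1 X24.00 Y0.00
G1 X24.00 Y6.00
G1 X9.00 Y6.00
G1 X9.00 Y29.00
G1 X0.00 Y29.00
G1 X0.00 Y0.00
M2 ; end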